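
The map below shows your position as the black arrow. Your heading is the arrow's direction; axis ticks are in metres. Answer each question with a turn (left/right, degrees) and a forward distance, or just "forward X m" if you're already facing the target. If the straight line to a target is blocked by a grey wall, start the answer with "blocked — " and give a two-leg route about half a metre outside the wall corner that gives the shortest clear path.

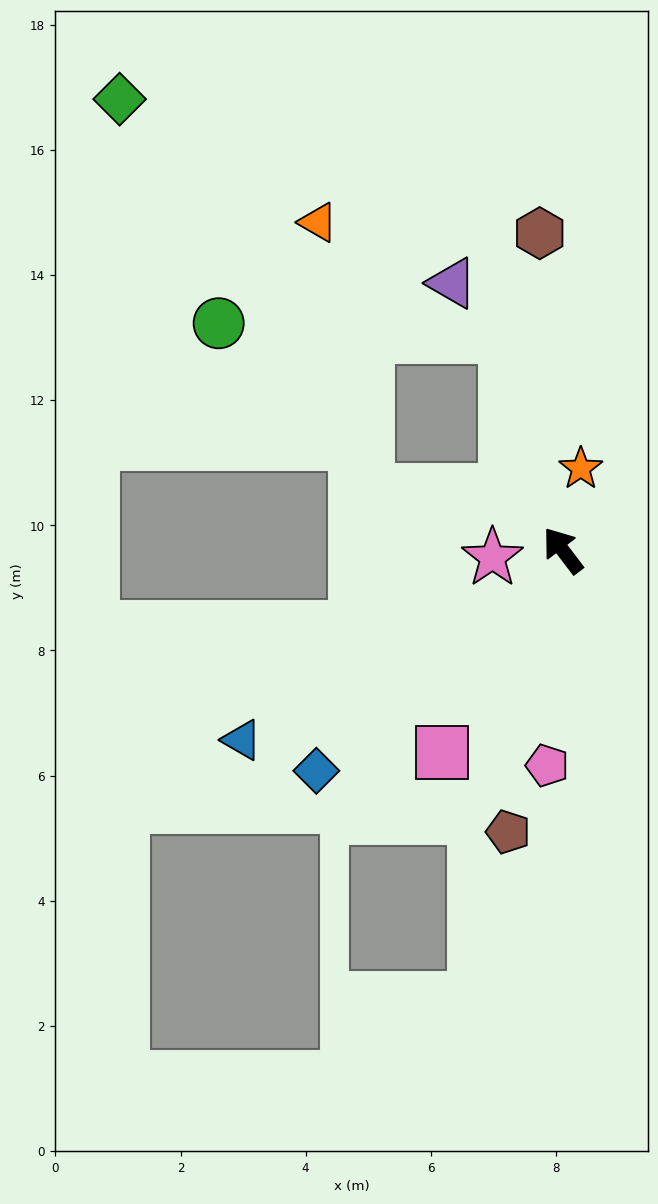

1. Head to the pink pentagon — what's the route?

turn left 139°, forward 3.4 m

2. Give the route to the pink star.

turn left 59°, forward 1.1 m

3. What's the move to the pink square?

turn left 112°, forward 3.8 m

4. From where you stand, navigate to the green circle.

blocked — turn right 22°, forward 3.5 m, then turn left 72°, forward 4.6 m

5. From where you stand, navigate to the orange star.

turn right 50°, forward 1.3 m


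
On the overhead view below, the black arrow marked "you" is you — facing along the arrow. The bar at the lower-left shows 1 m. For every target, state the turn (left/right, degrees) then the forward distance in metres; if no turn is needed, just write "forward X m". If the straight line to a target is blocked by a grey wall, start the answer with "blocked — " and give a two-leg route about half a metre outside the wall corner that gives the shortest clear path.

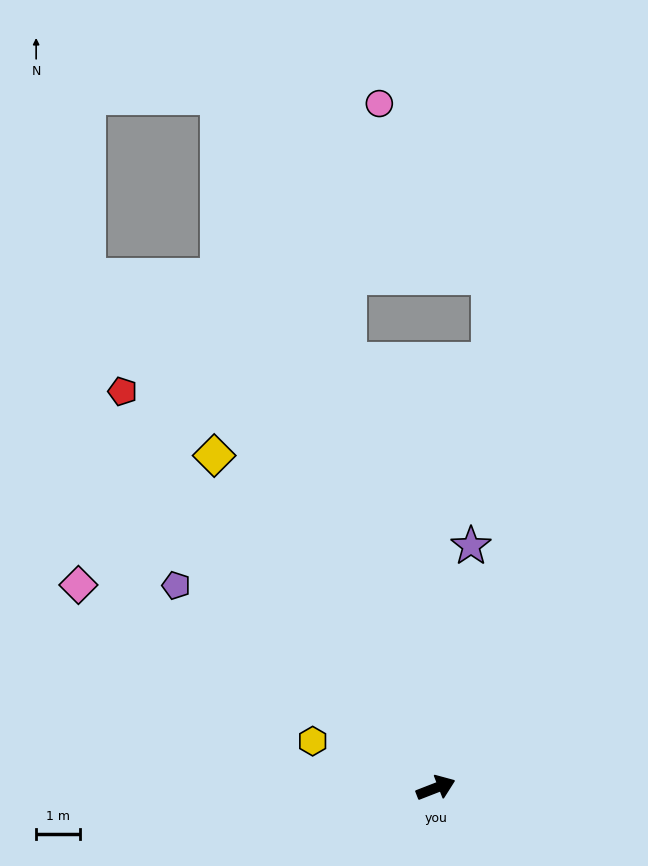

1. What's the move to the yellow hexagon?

turn left 138°, forward 3.0 m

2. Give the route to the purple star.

turn left 60°, forward 5.6 m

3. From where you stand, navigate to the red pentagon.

turn left 107°, forward 11.6 m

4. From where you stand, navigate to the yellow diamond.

turn left 102°, forward 9.2 m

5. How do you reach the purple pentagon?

turn left 121°, forward 7.5 m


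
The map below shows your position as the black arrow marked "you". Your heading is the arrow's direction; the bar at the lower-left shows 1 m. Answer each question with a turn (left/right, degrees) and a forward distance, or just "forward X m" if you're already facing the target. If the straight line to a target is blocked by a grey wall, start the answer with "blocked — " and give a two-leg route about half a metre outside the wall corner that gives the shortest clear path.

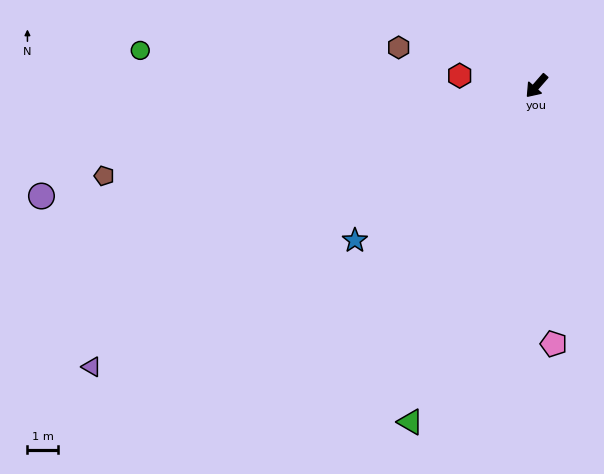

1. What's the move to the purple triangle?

turn right 17°, forward 17.2 m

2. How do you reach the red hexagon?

turn right 56°, forward 2.5 m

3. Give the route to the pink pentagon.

turn left 45°, forward 8.5 m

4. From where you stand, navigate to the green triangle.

turn left 21°, forward 11.7 m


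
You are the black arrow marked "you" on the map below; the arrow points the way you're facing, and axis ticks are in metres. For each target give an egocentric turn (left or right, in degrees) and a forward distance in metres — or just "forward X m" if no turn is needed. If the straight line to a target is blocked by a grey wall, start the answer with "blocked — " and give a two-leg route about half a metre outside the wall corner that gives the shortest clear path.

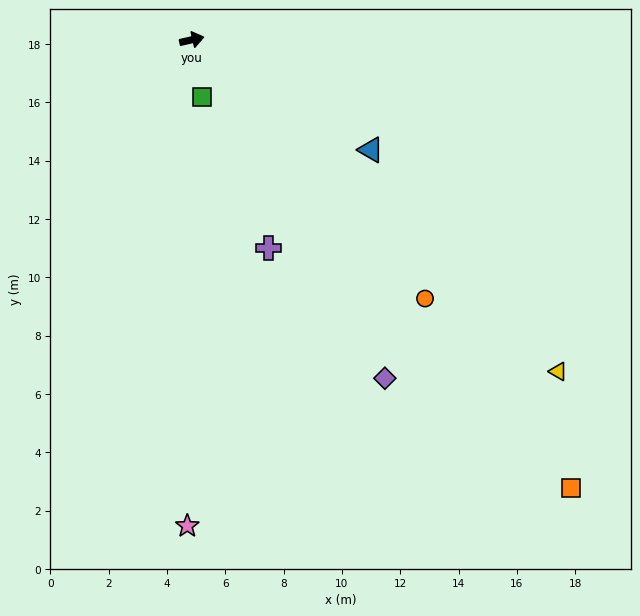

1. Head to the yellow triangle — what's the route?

turn right 55°, forward 16.9 m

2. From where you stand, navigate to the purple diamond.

turn right 73°, forward 13.4 m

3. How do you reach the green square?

turn right 93°, forward 2.0 m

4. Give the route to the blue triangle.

turn right 44°, forward 7.2 m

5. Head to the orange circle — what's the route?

turn right 61°, forward 11.9 m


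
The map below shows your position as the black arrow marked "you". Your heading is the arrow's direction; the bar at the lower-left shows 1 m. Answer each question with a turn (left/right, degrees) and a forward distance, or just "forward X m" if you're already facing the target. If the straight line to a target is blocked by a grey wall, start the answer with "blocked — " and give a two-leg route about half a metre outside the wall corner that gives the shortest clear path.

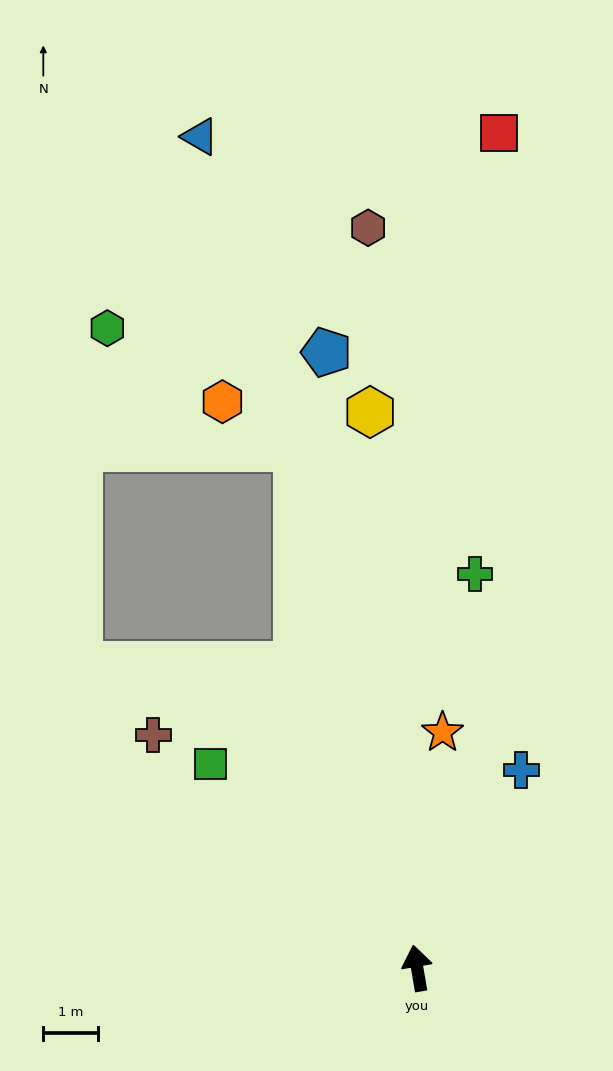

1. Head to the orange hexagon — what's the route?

blocked — turn left 3°, forward 9.7 m, then turn left 45°, forward 1.6 m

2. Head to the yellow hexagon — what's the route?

turn right 5°, forward 10.2 m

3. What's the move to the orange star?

turn right 16°, forward 4.3 m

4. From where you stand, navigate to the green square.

turn left 36°, forward 5.3 m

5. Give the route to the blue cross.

turn right 37°, forward 4.1 m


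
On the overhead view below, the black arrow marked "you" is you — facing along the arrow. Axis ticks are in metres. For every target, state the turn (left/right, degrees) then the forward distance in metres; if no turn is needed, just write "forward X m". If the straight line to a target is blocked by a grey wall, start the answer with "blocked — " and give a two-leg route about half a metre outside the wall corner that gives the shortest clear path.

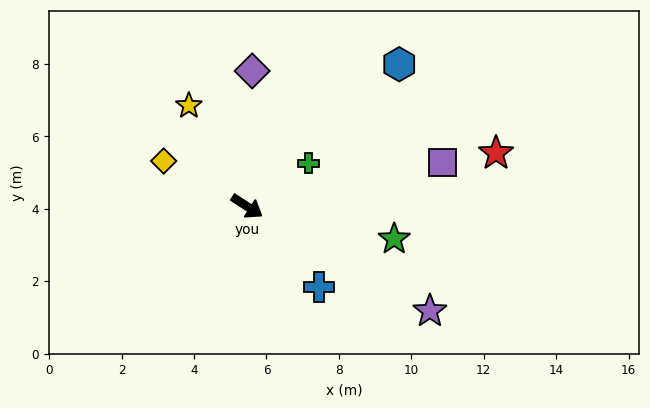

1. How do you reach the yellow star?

turn left 153°, forward 3.2 m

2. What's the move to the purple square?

turn left 46°, forward 5.5 m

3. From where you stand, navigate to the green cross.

turn left 68°, forward 2.1 m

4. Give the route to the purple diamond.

turn left 121°, forward 3.7 m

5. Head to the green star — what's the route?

turn left 20°, forward 4.2 m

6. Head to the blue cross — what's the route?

turn right 15°, forward 3.0 m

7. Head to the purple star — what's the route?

turn left 3°, forward 5.8 m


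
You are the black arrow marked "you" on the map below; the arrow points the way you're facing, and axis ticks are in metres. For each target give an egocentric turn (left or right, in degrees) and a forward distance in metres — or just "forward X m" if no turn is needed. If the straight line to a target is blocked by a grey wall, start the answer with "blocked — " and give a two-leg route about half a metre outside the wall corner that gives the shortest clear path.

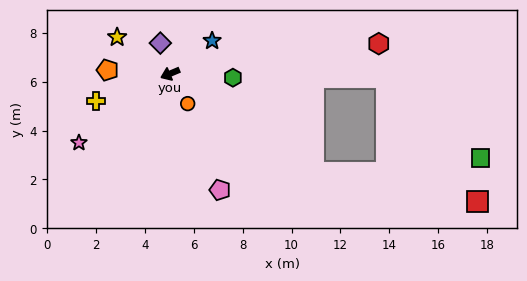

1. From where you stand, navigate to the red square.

blocked — turn left 123°, forward 7.1 m, then turn left 24°, forward 6.8 m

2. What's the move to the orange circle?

turn left 98°, forward 1.4 m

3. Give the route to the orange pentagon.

turn right 26°, forward 2.6 m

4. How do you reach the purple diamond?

turn right 95°, forward 1.3 m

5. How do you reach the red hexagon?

turn left 165°, forward 8.6 m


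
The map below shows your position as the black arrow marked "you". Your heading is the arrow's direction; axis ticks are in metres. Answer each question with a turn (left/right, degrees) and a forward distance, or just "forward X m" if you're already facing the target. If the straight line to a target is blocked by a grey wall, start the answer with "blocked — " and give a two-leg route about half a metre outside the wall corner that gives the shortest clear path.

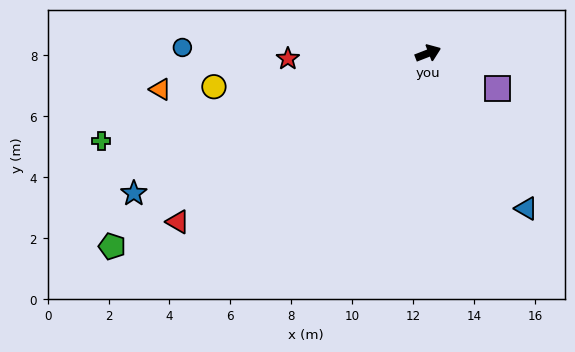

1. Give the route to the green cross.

turn left 174°, forward 11.1 m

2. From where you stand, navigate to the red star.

turn left 161°, forward 4.6 m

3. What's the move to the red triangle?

turn right 167°, forward 9.9 m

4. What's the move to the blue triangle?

turn right 79°, forward 6.0 m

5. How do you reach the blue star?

turn right 176°, forward 10.7 m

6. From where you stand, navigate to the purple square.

turn right 48°, forward 2.6 m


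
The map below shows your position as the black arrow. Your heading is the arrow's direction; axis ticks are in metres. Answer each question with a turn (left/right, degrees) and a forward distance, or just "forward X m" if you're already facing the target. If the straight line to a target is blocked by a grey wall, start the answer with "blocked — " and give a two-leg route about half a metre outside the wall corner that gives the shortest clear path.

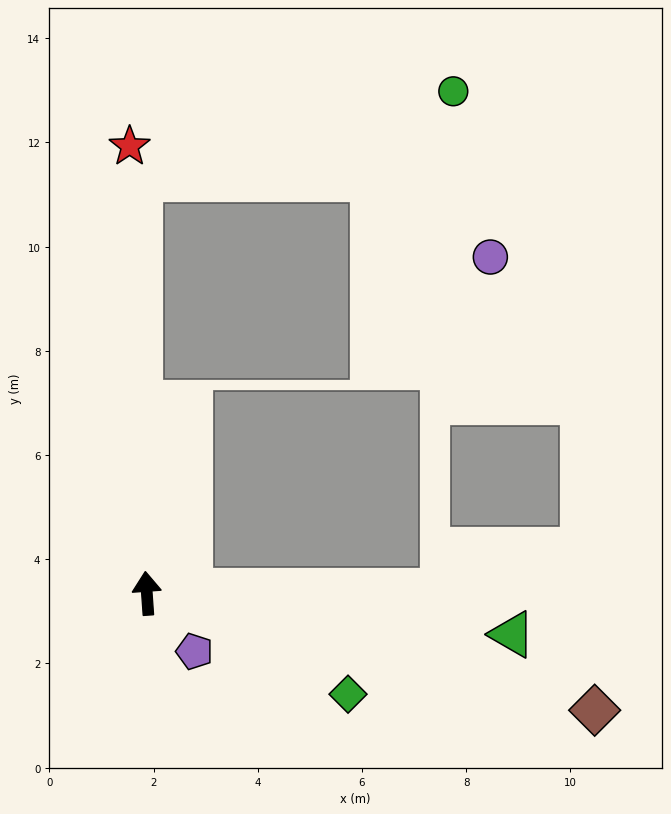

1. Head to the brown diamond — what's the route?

turn right 109°, forward 8.9 m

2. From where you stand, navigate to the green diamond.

turn right 121°, forward 4.3 m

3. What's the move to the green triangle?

turn right 100°, forward 7.1 m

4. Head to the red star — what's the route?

forward 8.6 m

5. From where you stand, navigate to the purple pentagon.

turn right 145°, forward 1.4 m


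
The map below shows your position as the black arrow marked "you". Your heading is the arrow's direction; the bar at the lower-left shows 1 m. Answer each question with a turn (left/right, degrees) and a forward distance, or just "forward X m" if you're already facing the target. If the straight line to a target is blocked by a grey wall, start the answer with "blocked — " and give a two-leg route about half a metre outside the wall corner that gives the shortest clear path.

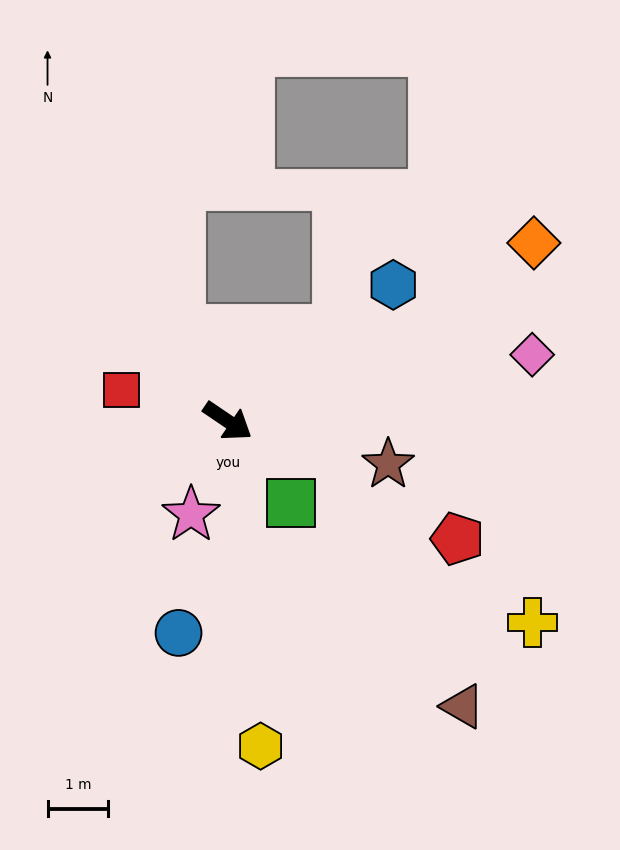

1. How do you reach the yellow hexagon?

turn right 50°, forward 5.4 m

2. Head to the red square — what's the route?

turn right 162°, forward 1.8 m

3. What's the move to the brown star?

turn left 19°, forward 2.7 m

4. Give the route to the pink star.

turn right 77°, forward 1.6 m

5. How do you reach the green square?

turn right 18°, forward 1.7 m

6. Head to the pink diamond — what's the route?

turn left 46°, forward 5.1 m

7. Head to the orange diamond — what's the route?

turn left 64°, forward 5.8 m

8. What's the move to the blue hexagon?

turn left 74°, forward 3.5 m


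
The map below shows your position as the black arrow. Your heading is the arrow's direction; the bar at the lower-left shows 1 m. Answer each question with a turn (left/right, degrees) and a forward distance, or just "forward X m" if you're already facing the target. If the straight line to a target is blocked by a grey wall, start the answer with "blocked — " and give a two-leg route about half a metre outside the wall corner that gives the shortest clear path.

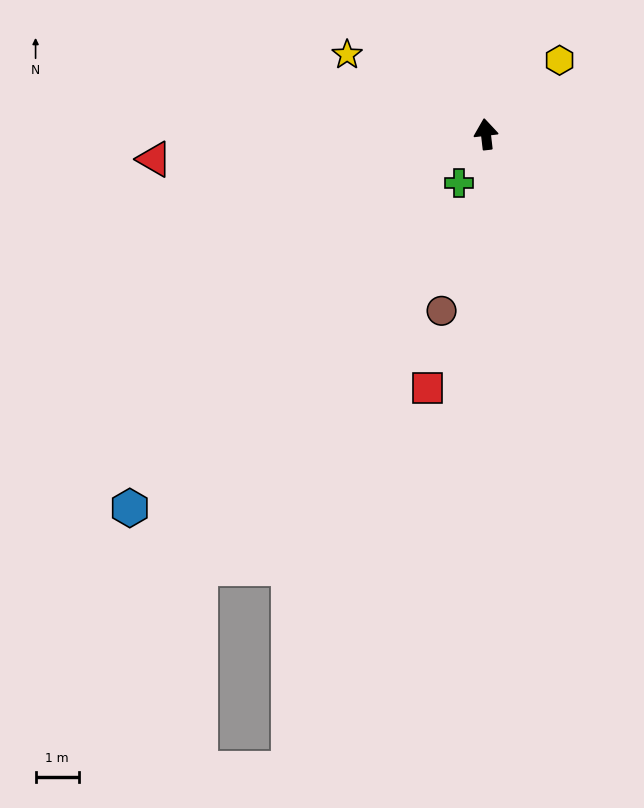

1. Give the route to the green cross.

turn left 145°, forward 1.3 m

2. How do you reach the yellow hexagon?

turn right 52°, forward 2.4 m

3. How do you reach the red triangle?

turn left 88°, forward 7.7 m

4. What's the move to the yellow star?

turn left 54°, forward 3.7 m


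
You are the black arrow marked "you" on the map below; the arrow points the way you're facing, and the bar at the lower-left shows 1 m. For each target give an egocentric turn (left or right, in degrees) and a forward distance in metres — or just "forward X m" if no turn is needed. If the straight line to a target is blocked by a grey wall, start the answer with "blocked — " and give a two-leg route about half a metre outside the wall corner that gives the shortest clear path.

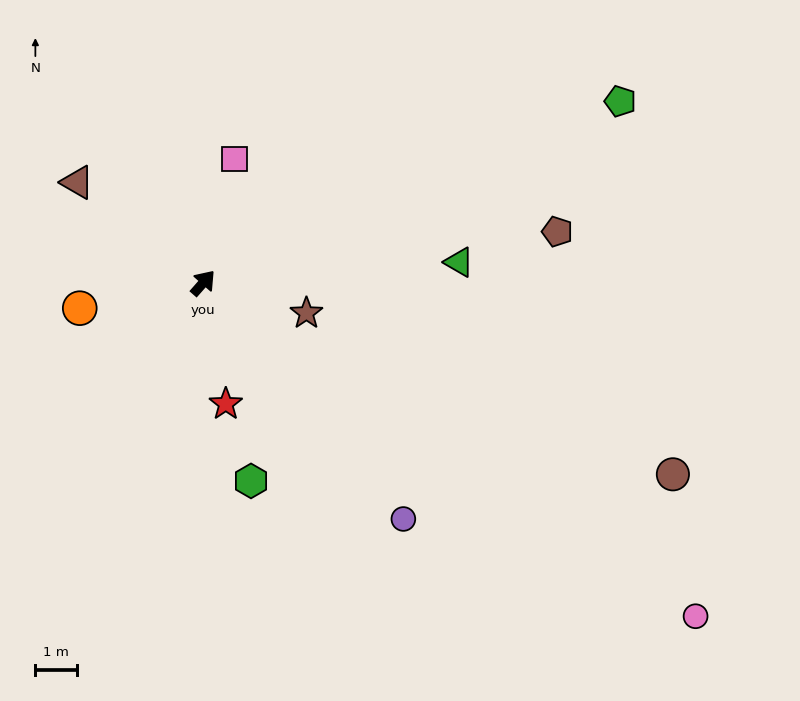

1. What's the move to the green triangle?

turn right 44°, forward 6.2 m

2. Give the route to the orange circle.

turn left 143°, forward 3.1 m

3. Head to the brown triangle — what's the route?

turn left 93°, forward 3.9 m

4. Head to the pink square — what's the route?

turn left 27°, forward 3.1 m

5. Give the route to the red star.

turn right 128°, forward 3.0 m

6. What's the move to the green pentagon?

turn right 25°, forward 11.1 m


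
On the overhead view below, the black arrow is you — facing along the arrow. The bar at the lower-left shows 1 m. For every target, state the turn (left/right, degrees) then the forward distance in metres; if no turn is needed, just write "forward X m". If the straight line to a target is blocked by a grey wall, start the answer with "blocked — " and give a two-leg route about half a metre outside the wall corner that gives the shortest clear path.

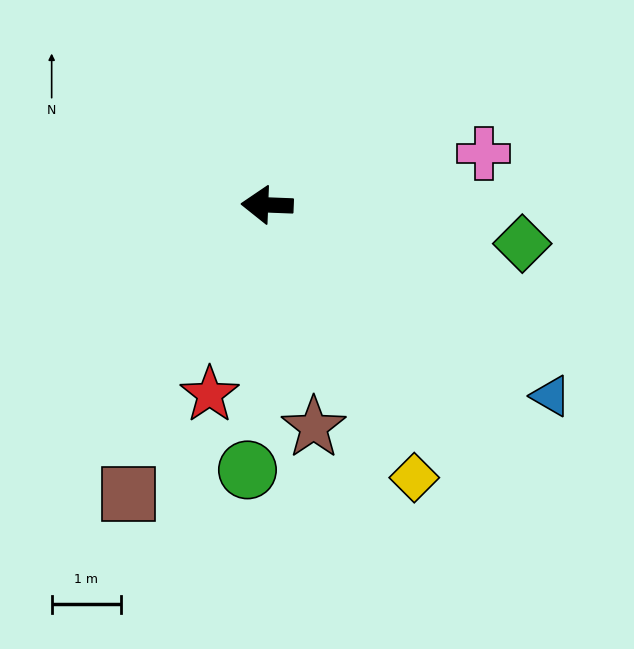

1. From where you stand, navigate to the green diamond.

turn left 174°, forward 3.7 m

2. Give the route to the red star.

turn left 75°, forward 2.8 m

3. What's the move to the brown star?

turn left 104°, forward 3.3 m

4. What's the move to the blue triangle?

turn left 148°, forward 4.9 m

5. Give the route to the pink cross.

turn right 164°, forward 3.2 m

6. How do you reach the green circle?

turn left 88°, forward 3.8 m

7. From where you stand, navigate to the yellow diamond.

turn left 121°, forward 4.5 m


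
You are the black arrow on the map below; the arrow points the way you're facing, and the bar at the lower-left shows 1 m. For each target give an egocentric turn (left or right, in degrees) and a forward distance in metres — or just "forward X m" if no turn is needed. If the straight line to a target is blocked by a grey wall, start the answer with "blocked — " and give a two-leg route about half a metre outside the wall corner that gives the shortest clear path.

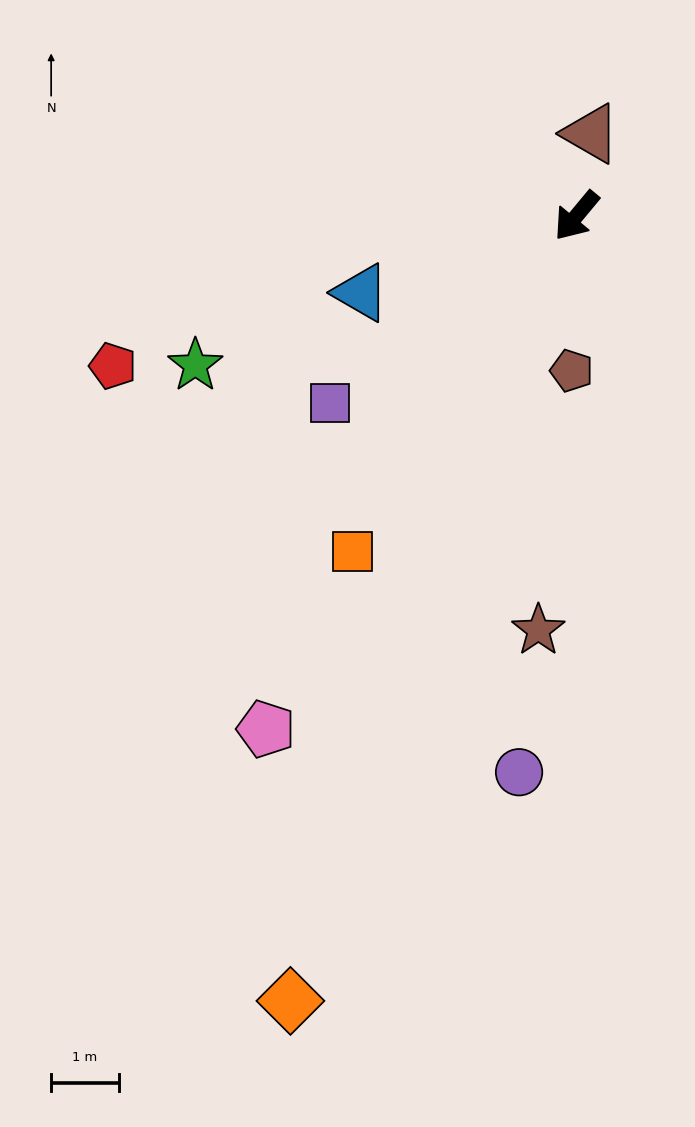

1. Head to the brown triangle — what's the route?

turn right 150°, forward 1.2 m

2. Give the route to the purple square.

turn right 13°, forward 4.6 m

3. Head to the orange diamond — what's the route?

turn left 20°, forward 12.3 m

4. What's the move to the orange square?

turn left 6°, forward 5.9 m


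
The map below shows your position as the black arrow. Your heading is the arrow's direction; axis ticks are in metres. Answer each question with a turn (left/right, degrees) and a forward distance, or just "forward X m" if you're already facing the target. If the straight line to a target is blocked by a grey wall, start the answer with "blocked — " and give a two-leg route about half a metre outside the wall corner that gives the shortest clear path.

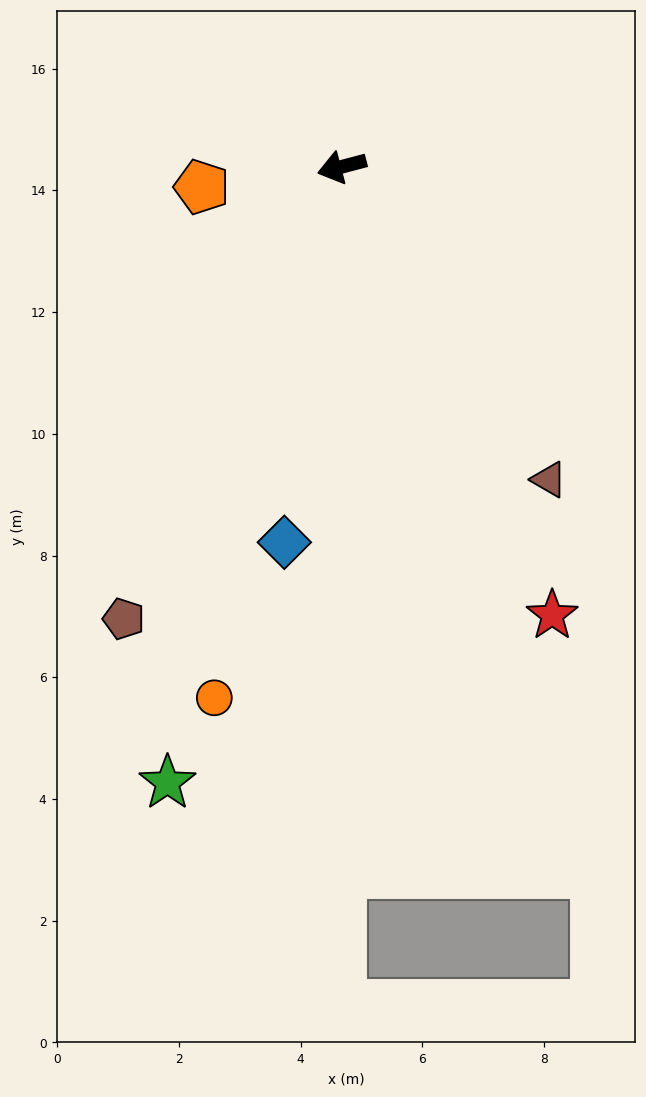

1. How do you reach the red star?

turn left 100°, forward 8.1 m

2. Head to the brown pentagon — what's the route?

turn left 50°, forward 8.2 m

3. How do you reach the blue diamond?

turn left 67°, forward 6.2 m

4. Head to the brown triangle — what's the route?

turn left 109°, forward 6.2 m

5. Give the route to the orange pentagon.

turn right 6°, forward 2.3 m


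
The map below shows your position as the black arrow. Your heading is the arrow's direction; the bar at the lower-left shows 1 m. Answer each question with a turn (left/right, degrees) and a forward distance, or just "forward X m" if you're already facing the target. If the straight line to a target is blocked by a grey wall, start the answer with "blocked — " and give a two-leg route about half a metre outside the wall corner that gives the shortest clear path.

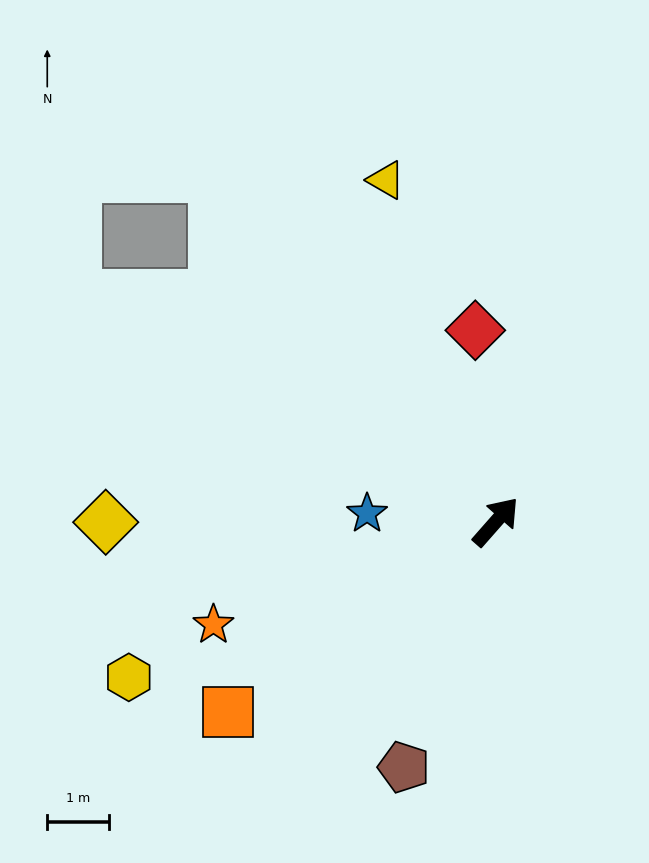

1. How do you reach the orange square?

turn left 167°, forward 5.3 m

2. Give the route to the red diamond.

turn left 47°, forward 3.1 m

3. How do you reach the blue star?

turn left 128°, forward 2.1 m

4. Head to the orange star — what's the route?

turn left 151°, forward 4.9 m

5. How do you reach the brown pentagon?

turn right 159°, forward 4.2 m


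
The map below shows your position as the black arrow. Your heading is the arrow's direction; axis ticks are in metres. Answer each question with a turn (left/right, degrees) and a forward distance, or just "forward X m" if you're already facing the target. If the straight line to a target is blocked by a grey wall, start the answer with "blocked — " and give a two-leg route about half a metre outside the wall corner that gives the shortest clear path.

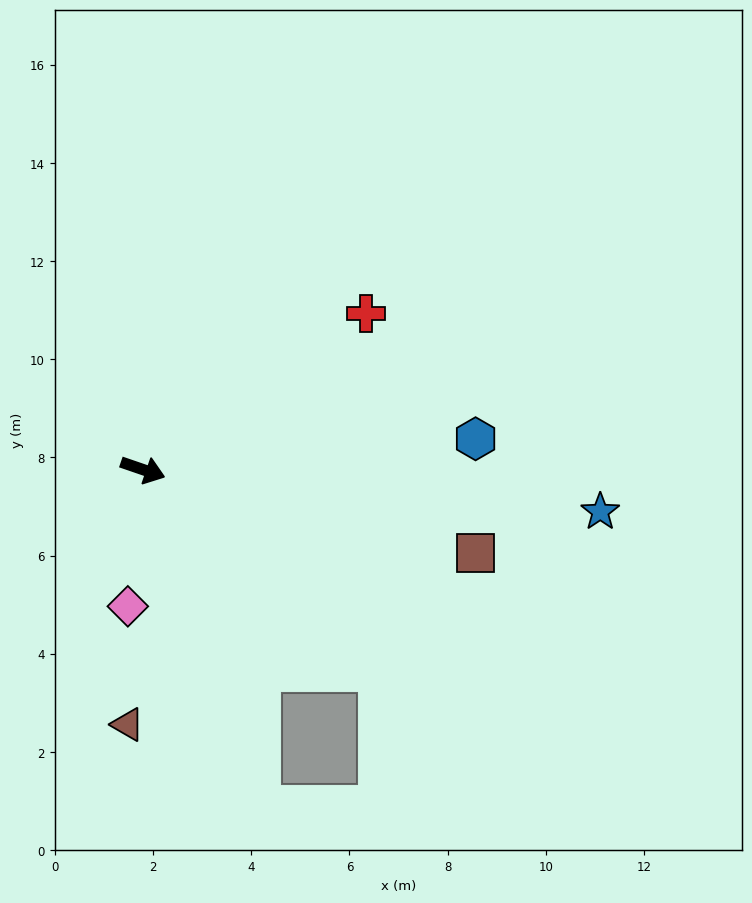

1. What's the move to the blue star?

turn left 14°, forward 9.4 m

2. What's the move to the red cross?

turn left 54°, forward 5.5 m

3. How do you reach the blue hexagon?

turn left 24°, forward 6.8 m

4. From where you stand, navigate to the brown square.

turn left 5°, forward 7.0 m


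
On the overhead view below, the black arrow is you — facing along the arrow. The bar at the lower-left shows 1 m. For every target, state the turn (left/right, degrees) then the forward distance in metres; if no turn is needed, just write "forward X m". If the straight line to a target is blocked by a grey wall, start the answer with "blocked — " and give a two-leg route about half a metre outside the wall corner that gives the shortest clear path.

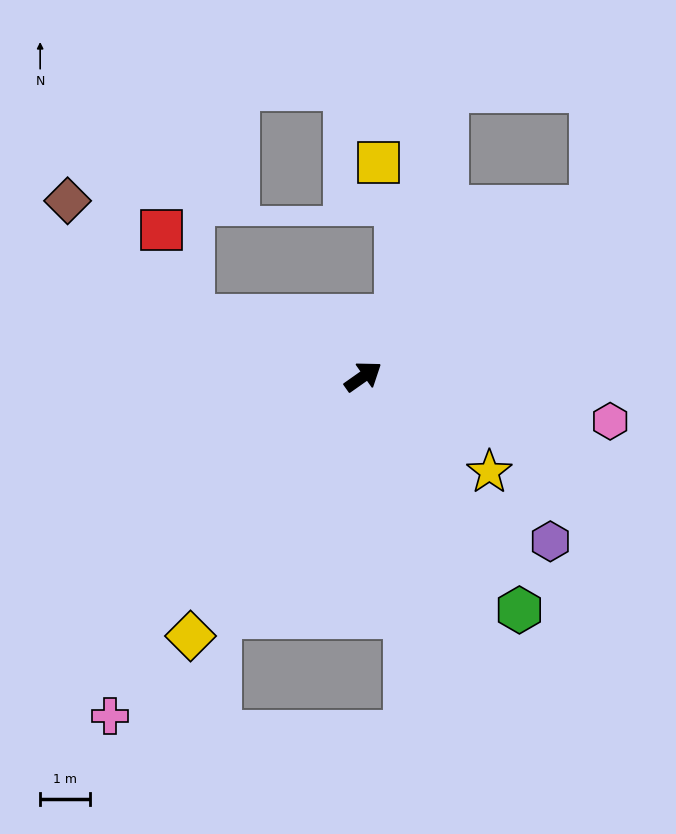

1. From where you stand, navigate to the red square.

blocked — turn left 125°, forward 3.6 m, then turn right 50°, forward 1.8 m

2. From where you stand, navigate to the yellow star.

turn right 72°, forward 3.1 m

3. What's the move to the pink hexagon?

turn right 45°, forward 5.0 m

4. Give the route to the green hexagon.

turn right 91°, forward 5.6 m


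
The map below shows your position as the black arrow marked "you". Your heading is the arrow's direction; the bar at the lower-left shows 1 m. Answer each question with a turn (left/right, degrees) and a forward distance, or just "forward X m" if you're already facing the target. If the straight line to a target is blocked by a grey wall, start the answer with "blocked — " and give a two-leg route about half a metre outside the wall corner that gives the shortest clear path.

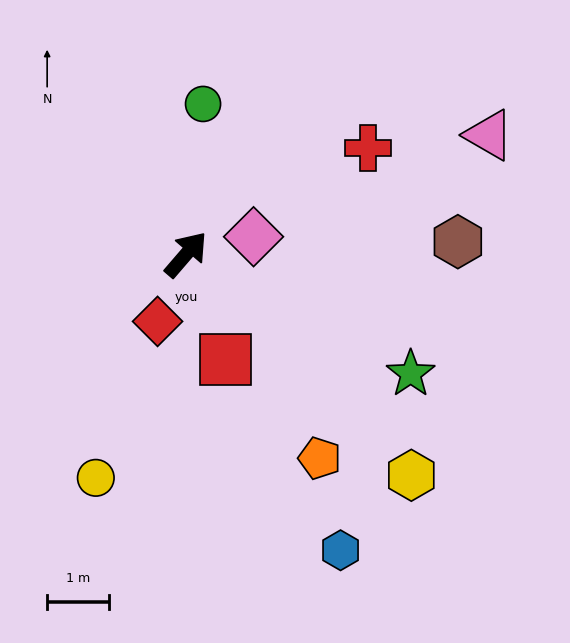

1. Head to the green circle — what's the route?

turn left 34°, forward 2.5 m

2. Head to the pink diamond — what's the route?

turn right 35°, forward 1.1 m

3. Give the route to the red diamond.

turn right 162°, forward 1.2 m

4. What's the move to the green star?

turn right 77°, forward 4.1 m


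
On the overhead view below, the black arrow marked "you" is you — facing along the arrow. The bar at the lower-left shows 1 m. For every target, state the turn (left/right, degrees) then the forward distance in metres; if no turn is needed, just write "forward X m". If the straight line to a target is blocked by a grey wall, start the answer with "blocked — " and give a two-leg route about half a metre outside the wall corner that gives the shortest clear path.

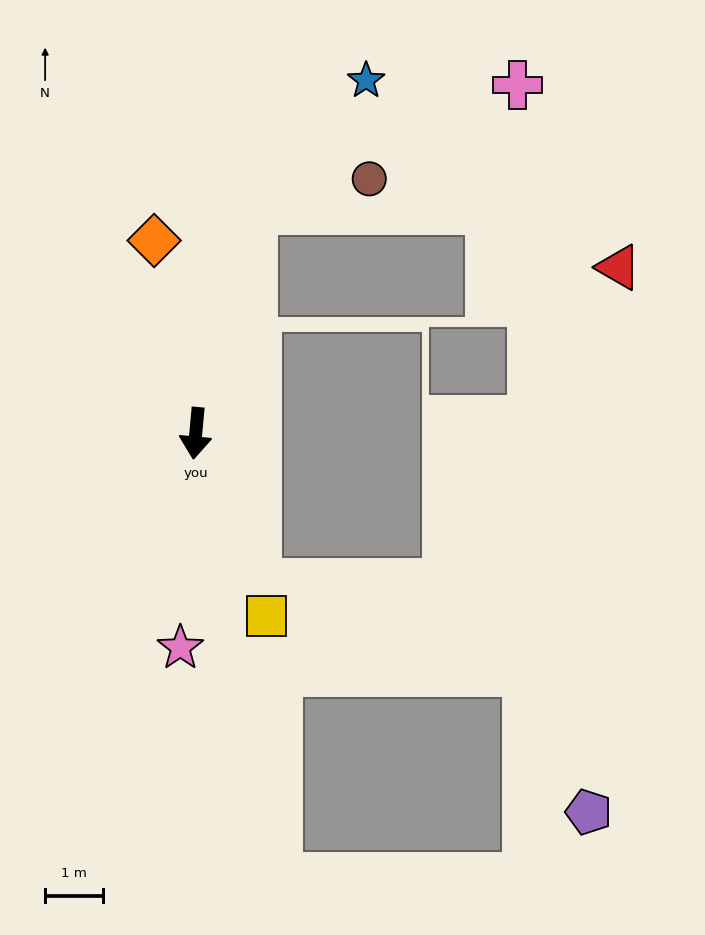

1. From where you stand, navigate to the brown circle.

blocked — turn left 171°, forward 4.0 m, then turn right 61°, forward 2.1 m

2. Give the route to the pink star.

forward 3.7 m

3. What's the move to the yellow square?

turn left 26°, forward 3.4 m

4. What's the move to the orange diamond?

turn right 163°, forward 3.4 m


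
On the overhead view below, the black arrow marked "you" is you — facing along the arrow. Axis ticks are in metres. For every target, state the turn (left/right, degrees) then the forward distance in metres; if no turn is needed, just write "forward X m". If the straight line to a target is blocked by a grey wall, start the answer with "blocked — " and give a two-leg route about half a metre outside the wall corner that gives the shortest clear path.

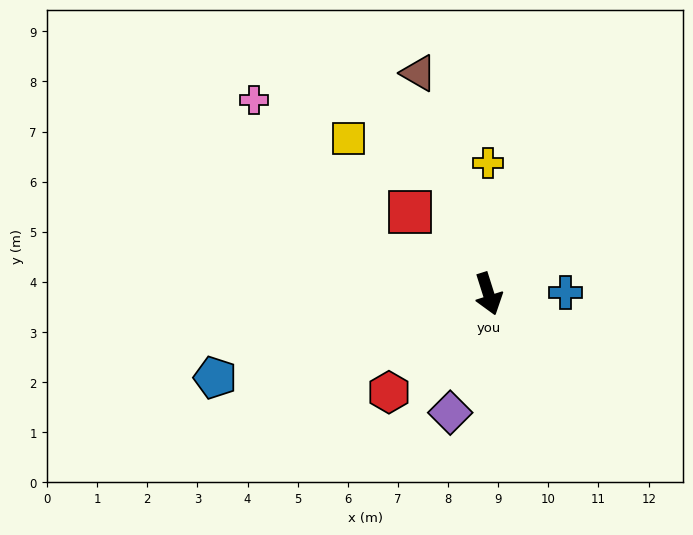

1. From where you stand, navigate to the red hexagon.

turn right 63°, forward 2.8 m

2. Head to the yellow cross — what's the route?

turn left 163°, forward 2.6 m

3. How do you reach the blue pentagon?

turn right 91°, forward 5.7 m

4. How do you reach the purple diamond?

turn right 35°, forward 2.5 m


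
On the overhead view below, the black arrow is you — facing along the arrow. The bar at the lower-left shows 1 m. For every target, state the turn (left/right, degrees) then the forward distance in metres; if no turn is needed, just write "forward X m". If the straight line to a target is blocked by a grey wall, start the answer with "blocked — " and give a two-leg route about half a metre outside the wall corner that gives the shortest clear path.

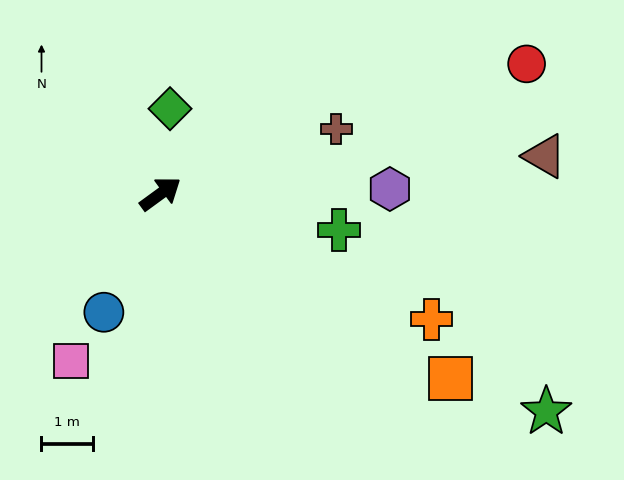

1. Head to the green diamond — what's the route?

turn left 47°, forward 1.7 m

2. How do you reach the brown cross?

turn right 16°, forward 3.6 m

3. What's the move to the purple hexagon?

turn right 35°, forward 4.5 m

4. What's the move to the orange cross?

turn right 61°, forward 5.8 m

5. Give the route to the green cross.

turn right 48°, forward 3.5 m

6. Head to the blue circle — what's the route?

turn right 152°, forward 2.6 m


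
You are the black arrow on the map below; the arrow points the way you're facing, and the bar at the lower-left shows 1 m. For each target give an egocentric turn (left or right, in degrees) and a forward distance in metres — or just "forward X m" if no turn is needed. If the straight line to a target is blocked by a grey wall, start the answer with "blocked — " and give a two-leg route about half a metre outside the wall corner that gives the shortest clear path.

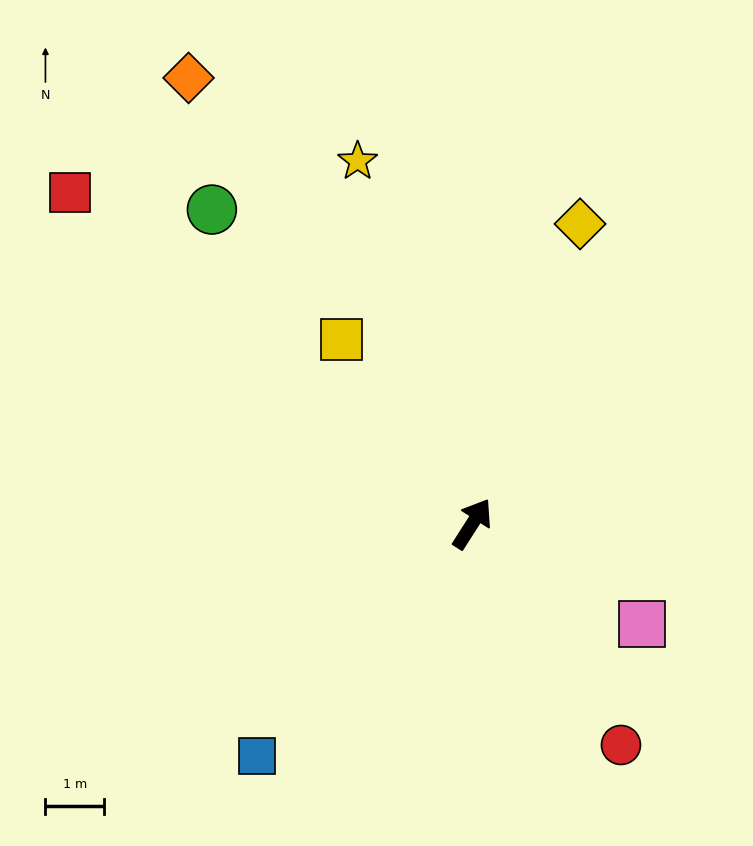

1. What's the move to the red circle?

turn right 114°, forward 4.5 m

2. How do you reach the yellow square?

turn left 68°, forward 3.8 m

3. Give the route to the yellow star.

turn left 50°, forward 6.4 m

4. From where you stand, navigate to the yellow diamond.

turn left 13°, forward 5.4 m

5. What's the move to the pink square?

turn right 88°, forward 3.3 m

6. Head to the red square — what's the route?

turn left 83°, forward 8.8 m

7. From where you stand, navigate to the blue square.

turn left 170°, forward 5.4 m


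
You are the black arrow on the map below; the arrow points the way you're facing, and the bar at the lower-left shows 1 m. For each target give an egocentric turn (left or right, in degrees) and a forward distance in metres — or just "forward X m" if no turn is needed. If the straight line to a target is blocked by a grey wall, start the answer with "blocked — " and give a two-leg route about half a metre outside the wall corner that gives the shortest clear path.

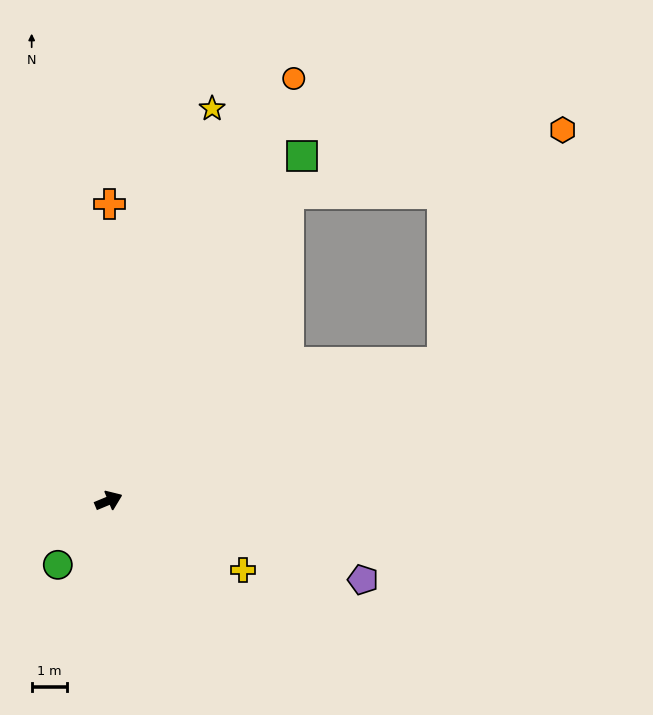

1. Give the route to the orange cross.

turn left 67°, forward 8.3 m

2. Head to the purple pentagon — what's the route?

turn right 40°, forward 7.4 m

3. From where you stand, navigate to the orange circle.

turn left 44°, forward 12.9 m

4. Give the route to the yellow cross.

turn right 50°, forward 4.2 m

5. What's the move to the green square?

turn left 38°, forward 11.0 m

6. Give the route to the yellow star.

turn left 53°, forward 11.3 m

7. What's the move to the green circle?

turn right 151°, forward 2.3 m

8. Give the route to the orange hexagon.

blocked — forward 10.1 m, then turn left 40°, forward 7.3 m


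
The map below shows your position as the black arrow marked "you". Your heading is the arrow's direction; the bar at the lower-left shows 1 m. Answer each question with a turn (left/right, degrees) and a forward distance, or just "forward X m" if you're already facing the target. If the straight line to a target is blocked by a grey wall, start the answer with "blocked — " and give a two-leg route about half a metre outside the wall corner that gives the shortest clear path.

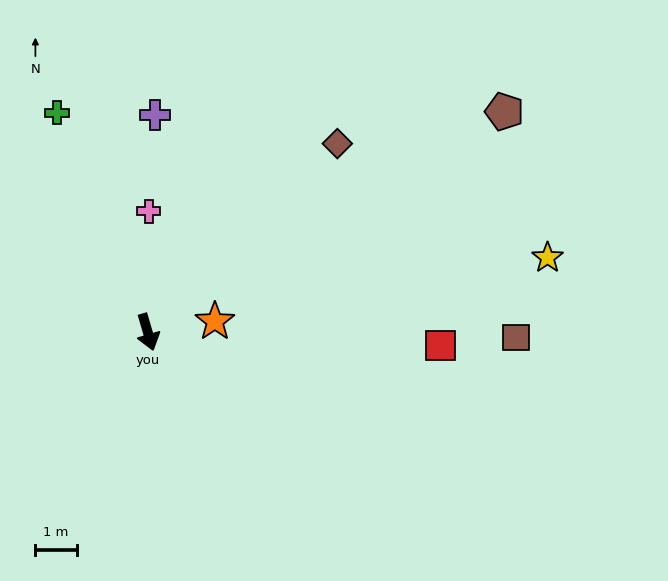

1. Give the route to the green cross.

turn right 174°, forward 5.7 m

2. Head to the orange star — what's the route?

turn left 83°, forward 1.6 m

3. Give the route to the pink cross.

turn left 163°, forward 2.9 m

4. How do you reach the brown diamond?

turn left 118°, forward 6.4 m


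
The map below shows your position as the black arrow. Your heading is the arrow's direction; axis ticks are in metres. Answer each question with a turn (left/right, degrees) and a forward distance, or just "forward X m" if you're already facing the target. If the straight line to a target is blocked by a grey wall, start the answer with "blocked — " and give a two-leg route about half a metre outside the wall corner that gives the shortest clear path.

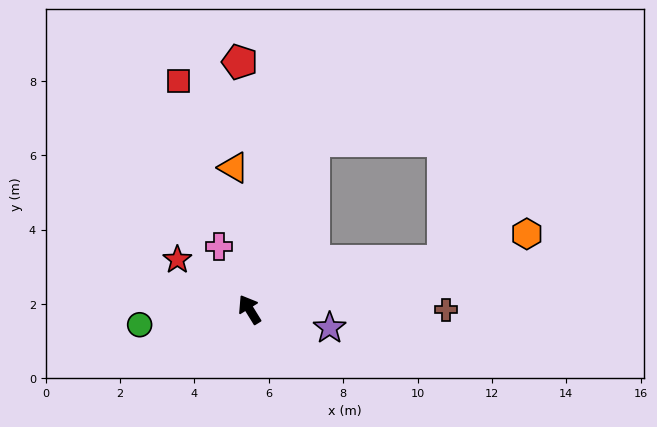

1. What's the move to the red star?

turn left 24°, forward 2.4 m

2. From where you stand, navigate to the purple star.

turn right 135°, forward 2.2 m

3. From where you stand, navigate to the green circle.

turn left 66°, forward 3.0 m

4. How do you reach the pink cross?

turn right 6°, forward 1.9 m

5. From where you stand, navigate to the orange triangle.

turn right 25°, forward 3.8 m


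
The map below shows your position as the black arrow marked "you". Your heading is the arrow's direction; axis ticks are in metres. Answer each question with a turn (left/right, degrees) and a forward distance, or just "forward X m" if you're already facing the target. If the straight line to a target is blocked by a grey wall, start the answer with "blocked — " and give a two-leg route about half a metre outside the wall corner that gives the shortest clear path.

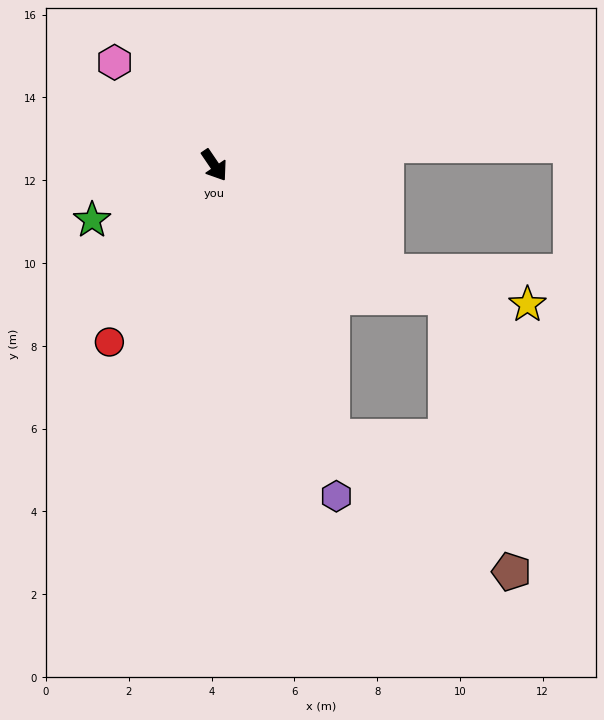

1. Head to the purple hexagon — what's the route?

turn right 14°, forward 8.5 m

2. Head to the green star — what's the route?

turn right 100°, forward 3.2 m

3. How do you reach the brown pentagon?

blocked — turn right 11°, forward 7.2 m, then turn left 30°, forward 5.4 m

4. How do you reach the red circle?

turn right 65°, forward 5.0 m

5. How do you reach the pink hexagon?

turn right 170°, forward 3.5 m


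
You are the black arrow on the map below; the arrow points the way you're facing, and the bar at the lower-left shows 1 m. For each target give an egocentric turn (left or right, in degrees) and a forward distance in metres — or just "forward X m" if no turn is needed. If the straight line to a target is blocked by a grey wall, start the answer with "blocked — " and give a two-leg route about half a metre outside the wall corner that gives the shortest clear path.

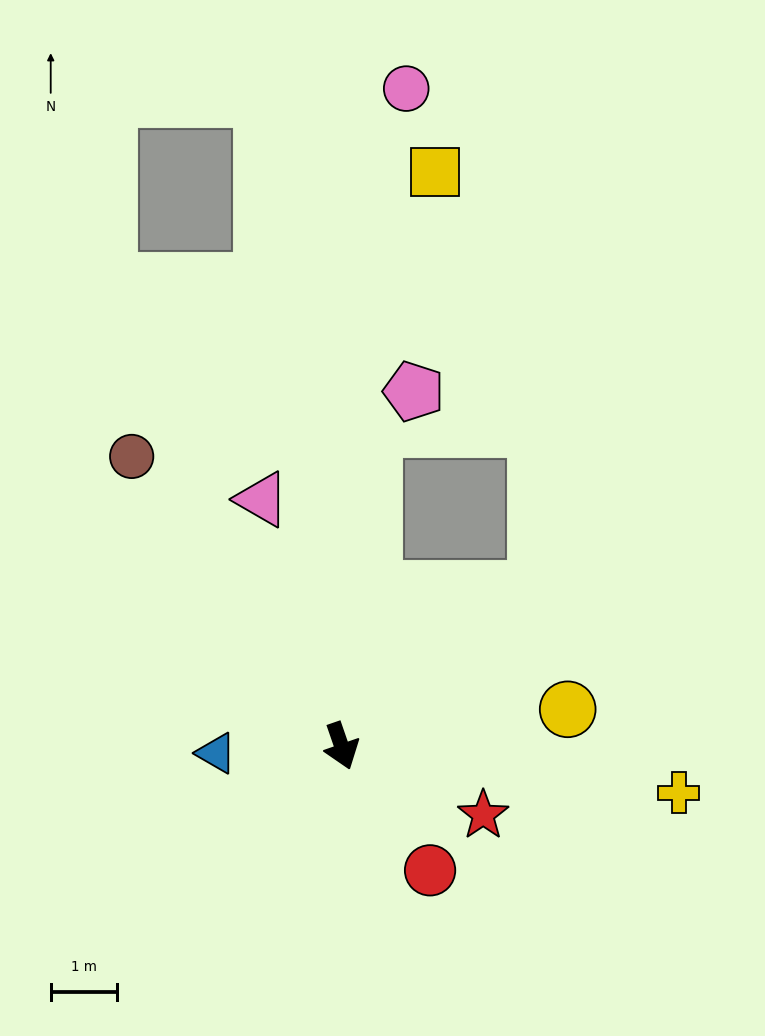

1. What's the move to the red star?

turn left 45°, forward 2.4 m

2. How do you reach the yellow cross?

turn left 63°, forward 5.1 m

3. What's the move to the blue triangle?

turn right 106°, forward 1.9 m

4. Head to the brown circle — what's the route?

turn right 163°, forward 5.4 m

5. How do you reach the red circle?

turn left 16°, forward 2.3 m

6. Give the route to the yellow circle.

turn left 80°, forward 3.4 m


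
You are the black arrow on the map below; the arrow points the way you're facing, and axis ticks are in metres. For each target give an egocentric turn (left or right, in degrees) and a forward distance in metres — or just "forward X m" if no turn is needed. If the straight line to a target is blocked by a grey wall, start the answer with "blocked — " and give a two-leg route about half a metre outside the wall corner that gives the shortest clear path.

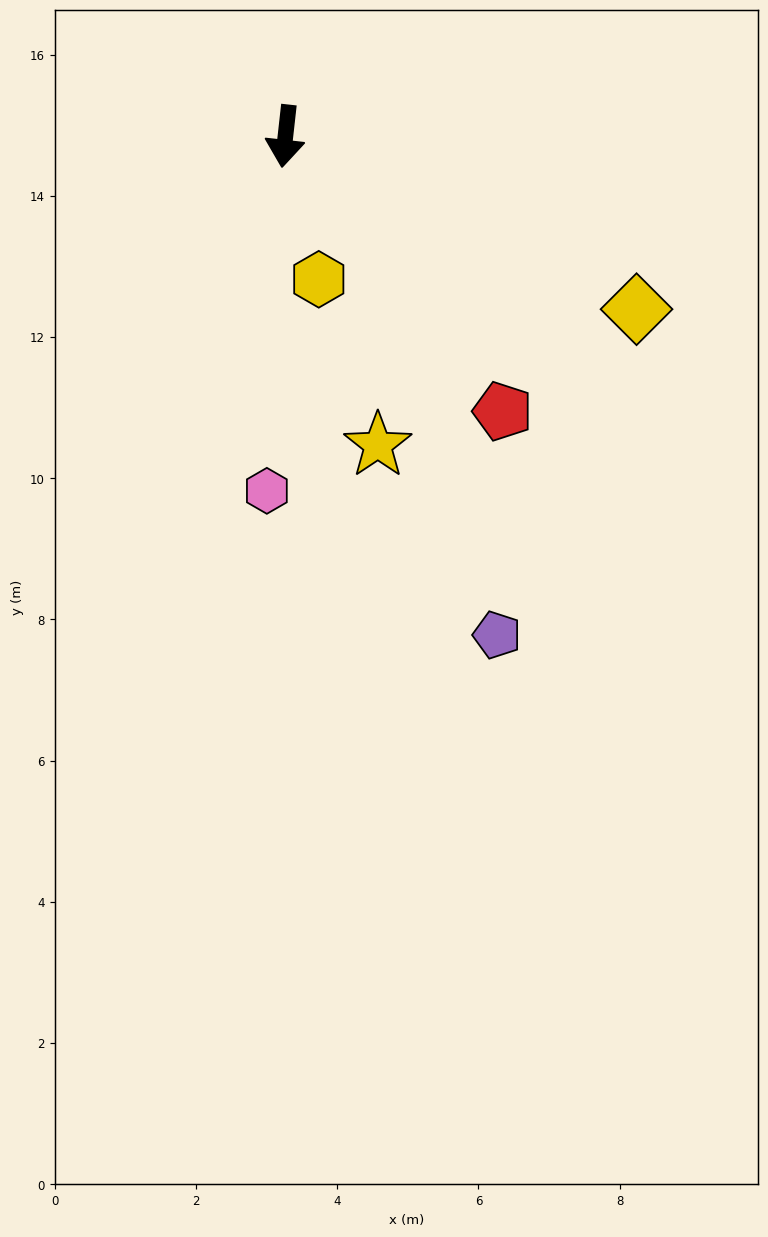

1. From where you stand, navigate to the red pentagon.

turn left 45°, forward 5.0 m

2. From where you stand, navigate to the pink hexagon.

turn left 3°, forward 5.0 m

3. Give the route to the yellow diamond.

turn left 70°, forward 5.5 m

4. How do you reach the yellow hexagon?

turn left 19°, forward 2.1 m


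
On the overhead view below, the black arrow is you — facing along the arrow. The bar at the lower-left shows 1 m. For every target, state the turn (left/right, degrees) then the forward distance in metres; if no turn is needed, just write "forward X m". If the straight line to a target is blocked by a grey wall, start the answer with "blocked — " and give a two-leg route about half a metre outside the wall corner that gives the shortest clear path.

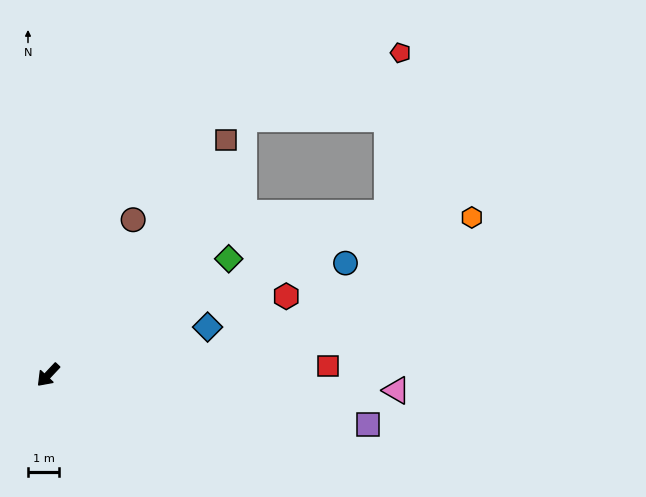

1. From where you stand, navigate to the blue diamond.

turn left 150°, forward 5.3 m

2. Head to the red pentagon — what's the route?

blocked — turn left 159°, forward 12.0 m, then turn left 60°, forward 5.1 m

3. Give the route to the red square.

turn left 135°, forward 8.9 m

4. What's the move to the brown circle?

turn right 165°, forward 5.6 m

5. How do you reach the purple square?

turn left 124°, forward 10.3 m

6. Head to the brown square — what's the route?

turn right 174°, forward 9.4 m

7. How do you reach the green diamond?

turn left 166°, forward 6.8 m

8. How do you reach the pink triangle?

turn left 131°, forward 11.1 m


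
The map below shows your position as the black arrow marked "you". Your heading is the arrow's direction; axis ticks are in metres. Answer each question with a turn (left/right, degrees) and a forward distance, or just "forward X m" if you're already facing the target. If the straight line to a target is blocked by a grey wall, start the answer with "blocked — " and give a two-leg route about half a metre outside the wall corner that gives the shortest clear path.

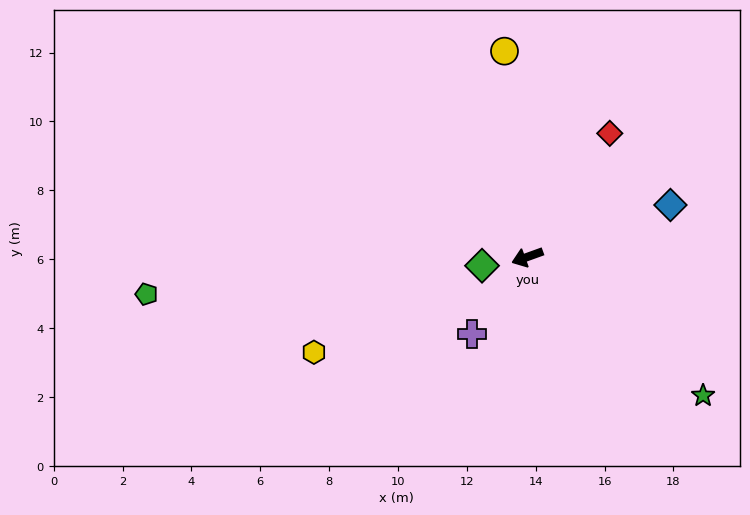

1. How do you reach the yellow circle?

turn right 104°, forward 6.0 m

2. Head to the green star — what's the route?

turn left 122°, forward 6.5 m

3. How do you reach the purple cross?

turn left 34°, forward 2.7 m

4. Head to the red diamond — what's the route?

turn right 144°, forward 4.3 m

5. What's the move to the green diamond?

turn right 9°, forward 1.3 m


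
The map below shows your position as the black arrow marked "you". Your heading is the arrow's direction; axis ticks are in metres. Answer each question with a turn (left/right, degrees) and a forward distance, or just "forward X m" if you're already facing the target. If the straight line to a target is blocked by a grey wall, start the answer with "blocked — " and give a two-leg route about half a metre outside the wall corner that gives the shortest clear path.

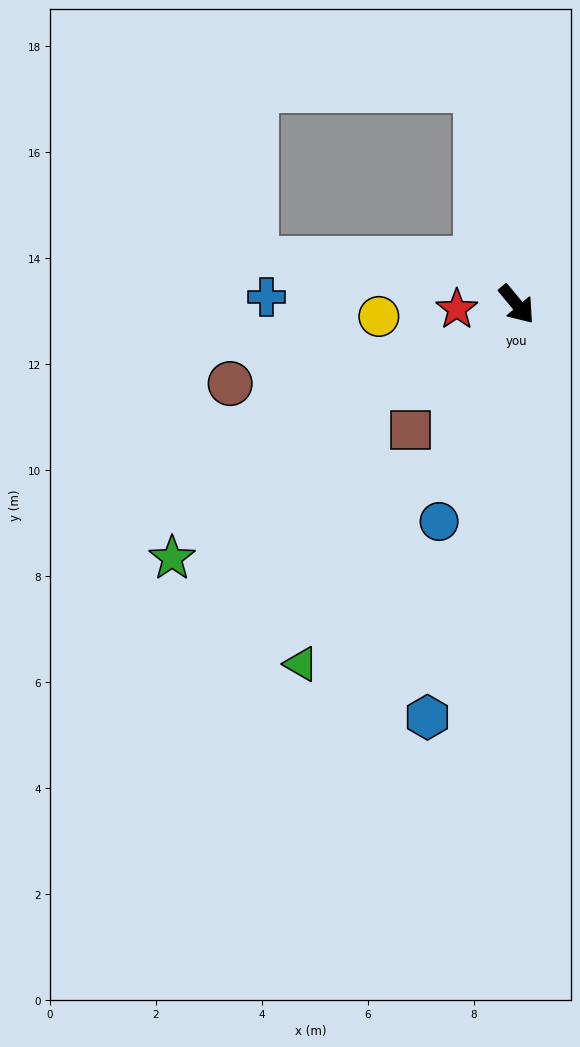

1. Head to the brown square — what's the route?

turn right 80°, forward 3.1 m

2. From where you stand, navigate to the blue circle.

turn right 59°, forward 4.4 m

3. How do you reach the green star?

turn right 93°, forward 8.1 m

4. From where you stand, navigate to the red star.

turn right 125°, forward 1.1 m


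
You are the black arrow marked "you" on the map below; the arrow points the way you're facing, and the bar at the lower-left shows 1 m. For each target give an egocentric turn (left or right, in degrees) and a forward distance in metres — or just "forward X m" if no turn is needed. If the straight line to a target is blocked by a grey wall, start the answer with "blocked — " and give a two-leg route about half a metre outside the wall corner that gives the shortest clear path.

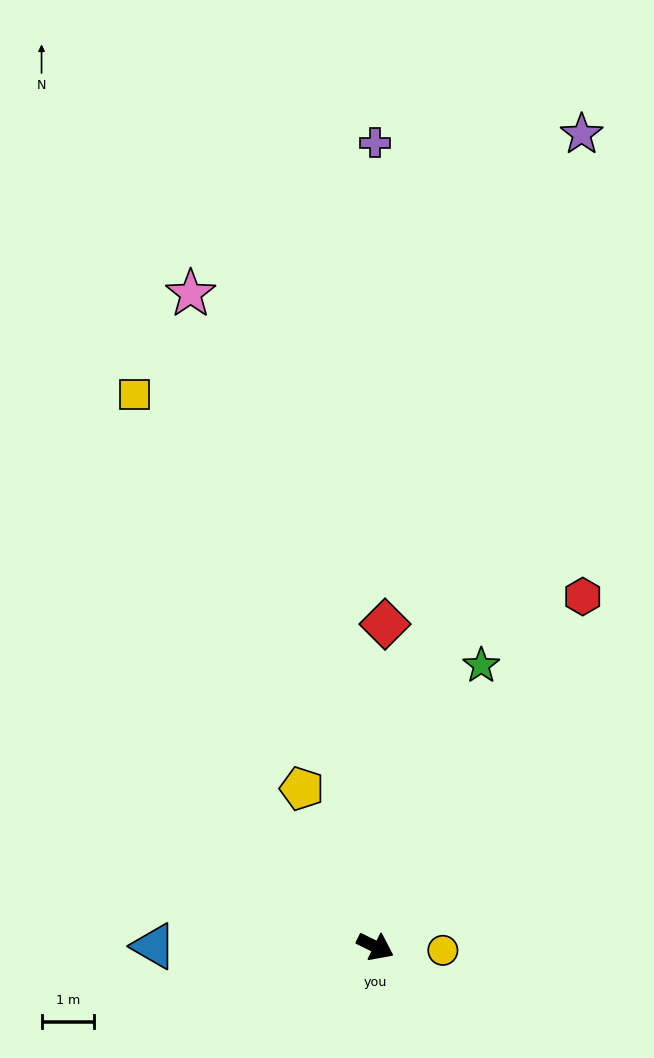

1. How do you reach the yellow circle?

turn left 23°, forward 1.3 m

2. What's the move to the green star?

turn left 95°, forward 5.7 m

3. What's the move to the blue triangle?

turn right 154°, forward 4.2 m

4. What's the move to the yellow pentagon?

turn left 141°, forward 3.3 m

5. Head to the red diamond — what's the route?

turn left 114°, forward 6.2 m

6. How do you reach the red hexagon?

turn left 85°, forward 7.8 m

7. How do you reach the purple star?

turn left 102°, forward 16.0 m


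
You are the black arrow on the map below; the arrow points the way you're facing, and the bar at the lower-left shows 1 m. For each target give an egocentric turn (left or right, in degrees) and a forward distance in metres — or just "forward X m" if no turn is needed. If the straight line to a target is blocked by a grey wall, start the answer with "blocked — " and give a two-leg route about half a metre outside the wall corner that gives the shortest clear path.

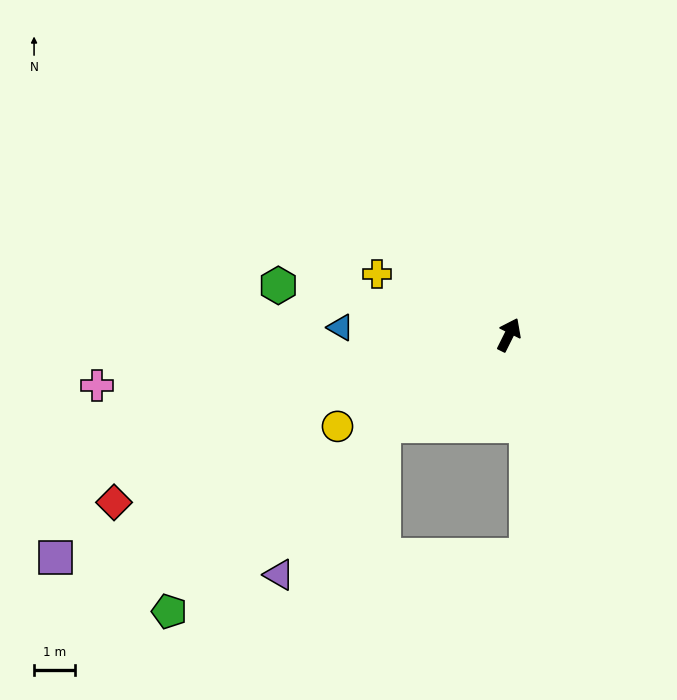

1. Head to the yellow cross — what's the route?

turn left 92°, forward 3.6 m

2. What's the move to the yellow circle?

turn left 145°, forward 4.8 m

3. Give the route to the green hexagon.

turn left 104°, forward 5.8 m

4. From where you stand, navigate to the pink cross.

turn left 124°, forward 10.2 m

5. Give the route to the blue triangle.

turn left 114°, forward 4.1 m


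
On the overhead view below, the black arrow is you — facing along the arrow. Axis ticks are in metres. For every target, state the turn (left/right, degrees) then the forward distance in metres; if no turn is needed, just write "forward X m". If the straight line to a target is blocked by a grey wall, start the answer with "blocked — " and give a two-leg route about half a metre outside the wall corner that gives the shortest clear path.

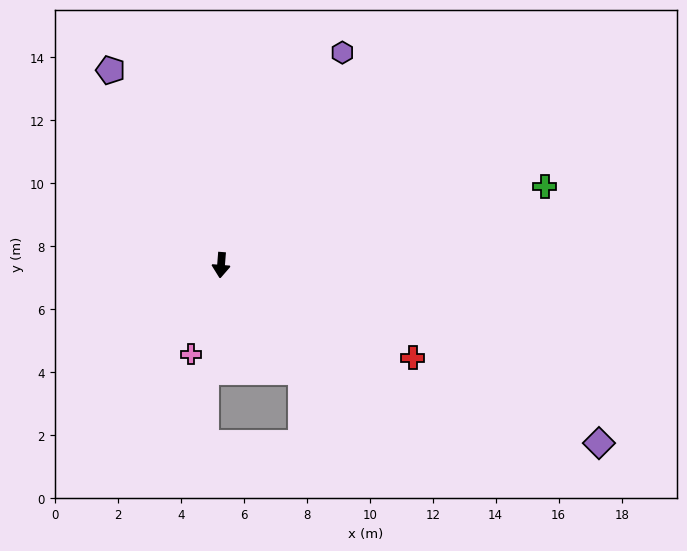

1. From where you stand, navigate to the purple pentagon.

turn right 146°, forward 7.1 m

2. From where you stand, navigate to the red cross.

turn left 69°, forward 6.8 m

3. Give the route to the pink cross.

turn right 14°, forward 3.0 m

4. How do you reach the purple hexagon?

turn left 155°, forward 7.8 m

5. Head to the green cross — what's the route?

turn left 108°, forward 10.6 m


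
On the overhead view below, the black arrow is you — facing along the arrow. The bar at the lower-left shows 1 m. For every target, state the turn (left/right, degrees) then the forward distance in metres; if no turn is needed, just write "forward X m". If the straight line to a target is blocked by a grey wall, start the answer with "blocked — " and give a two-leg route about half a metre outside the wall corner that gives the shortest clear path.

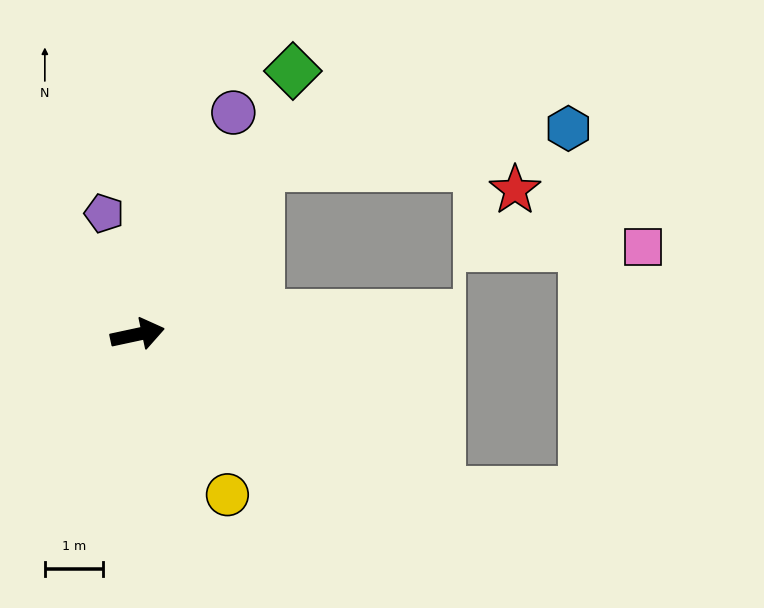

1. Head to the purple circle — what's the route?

turn left 55°, forward 4.2 m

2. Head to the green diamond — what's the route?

turn left 47°, forward 5.3 m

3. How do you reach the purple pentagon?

turn left 93°, forward 2.2 m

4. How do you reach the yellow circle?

turn right 73°, forward 3.2 m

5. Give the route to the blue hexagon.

blocked — turn left 42°, forward 3.6 m, then turn right 47°, forward 5.4 m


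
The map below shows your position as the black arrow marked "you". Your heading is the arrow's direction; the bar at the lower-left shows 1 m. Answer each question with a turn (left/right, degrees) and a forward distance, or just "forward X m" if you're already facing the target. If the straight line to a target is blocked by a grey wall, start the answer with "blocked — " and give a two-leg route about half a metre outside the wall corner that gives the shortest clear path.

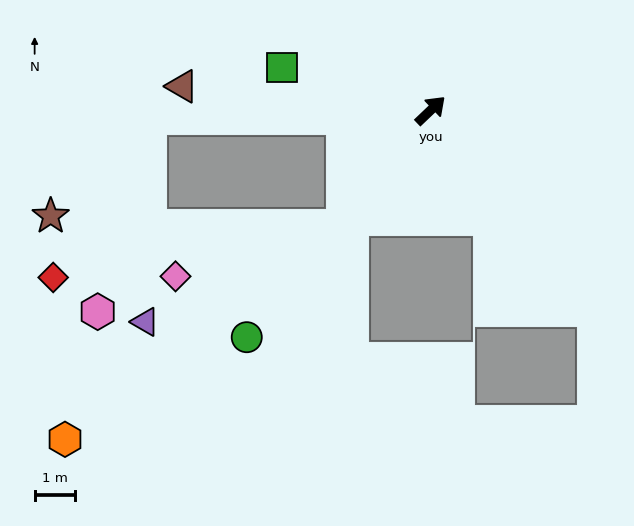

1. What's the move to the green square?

turn left 120°, forward 3.9 m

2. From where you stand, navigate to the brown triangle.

turn left 131°, forward 6.2 m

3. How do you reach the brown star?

blocked — turn left 138°, forward 7.0 m, then turn left 43°, forward 3.5 m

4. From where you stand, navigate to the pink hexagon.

blocked — turn left 138°, forward 7.0 m, then turn left 73°, forward 5.0 m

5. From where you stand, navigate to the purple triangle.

blocked — turn right 171°, forward 3.6 m, then turn right 27°, forward 5.5 m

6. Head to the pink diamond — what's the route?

blocked — turn right 171°, forward 3.6 m, then turn right 36°, forward 4.4 m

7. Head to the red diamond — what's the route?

blocked — turn left 138°, forward 7.0 m, then turn left 57°, forward 4.7 m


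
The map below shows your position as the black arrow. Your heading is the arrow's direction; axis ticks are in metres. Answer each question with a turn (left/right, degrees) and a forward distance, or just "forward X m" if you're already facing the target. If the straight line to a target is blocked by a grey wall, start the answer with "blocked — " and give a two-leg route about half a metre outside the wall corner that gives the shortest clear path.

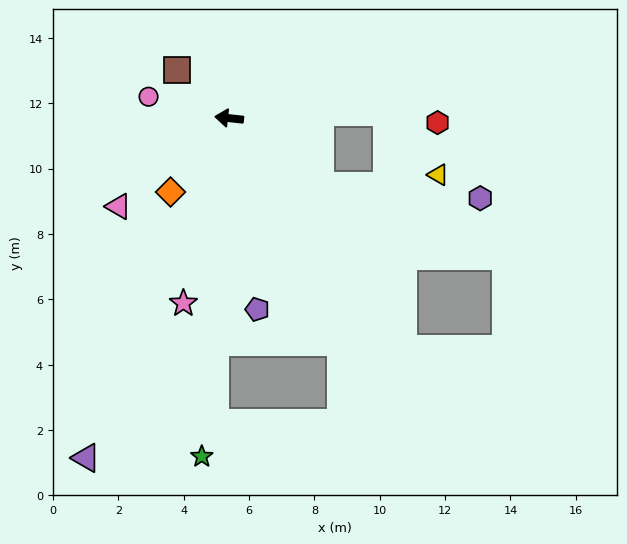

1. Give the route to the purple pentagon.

turn left 105°, forward 5.9 m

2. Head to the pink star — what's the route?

turn left 82°, forward 5.8 m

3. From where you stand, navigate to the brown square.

turn right 36°, forward 2.2 m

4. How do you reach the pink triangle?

turn left 45°, forward 4.3 m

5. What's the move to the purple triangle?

turn left 73°, forward 11.3 m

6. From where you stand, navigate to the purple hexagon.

blocked — turn left 149°, forward 3.5 m, then turn left 33°, forward 4.9 m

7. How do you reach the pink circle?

turn right 9°, forward 2.6 m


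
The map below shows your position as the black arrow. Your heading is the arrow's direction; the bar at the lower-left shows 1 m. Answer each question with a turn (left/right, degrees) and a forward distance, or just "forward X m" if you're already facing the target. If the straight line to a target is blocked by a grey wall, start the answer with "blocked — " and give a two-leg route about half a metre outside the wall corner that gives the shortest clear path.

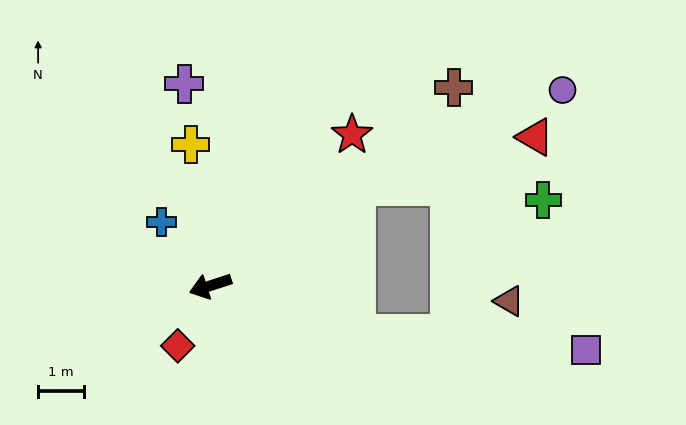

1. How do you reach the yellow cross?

turn right 100°, forward 3.1 m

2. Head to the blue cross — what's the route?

turn right 71°, forward 1.8 m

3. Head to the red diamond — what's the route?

turn left 44°, forward 1.5 m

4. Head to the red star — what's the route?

turn right 151°, forward 4.5 m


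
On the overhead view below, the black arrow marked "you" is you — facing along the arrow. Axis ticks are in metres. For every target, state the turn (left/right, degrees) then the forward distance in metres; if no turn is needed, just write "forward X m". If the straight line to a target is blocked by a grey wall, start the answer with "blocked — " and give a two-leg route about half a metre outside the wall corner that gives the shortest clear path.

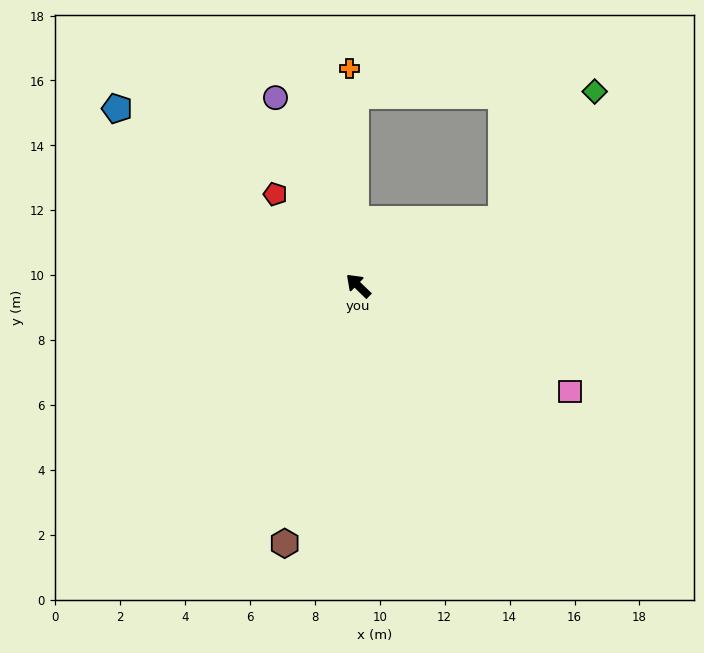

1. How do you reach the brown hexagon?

turn left 118°, forward 8.2 m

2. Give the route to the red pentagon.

turn right 4°, forward 3.8 m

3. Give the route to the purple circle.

turn right 22°, forward 6.3 m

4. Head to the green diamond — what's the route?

blocked — turn right 111°, forward 4.9 m, then turn left 29°, forward 4.9 m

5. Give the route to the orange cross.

turn right 44°, forward 6.7 m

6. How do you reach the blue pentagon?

turn left 8°, forward 9.2 m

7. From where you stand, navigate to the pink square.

turn right 162°, forward 7.3 m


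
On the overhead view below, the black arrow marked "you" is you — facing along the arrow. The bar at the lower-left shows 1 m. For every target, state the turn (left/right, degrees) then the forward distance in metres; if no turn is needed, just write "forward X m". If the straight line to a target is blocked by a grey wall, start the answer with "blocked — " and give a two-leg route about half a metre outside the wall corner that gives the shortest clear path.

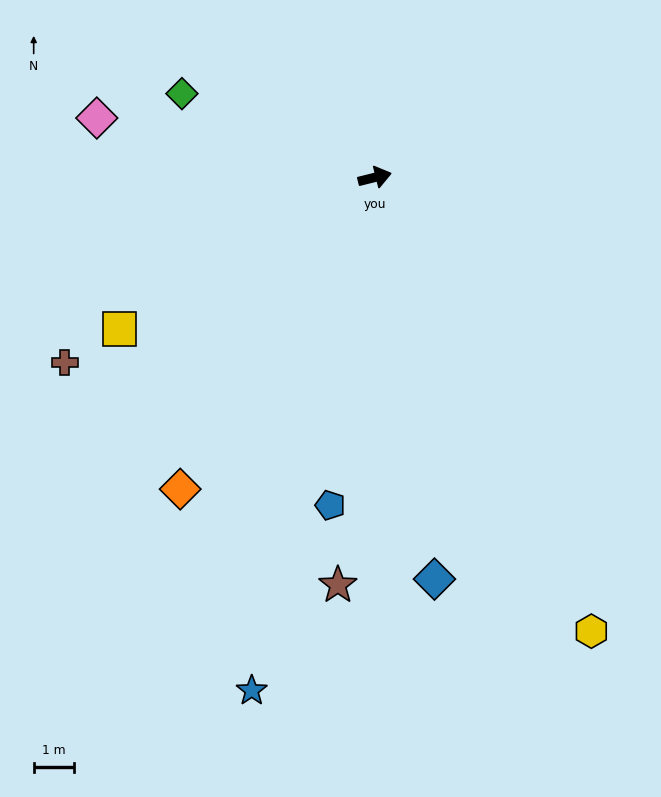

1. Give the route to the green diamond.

turn left 143°, forward 5.3 m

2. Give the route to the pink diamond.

turn left 154°, forward 7.1 m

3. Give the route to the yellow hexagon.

turn right 78°, forward 12.6 m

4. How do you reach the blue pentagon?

turn right 112°, forward 8.3 m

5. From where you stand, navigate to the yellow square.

turn right 163°, forward 7.4 m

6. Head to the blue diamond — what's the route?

turn right 96°, forward 10.2 m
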